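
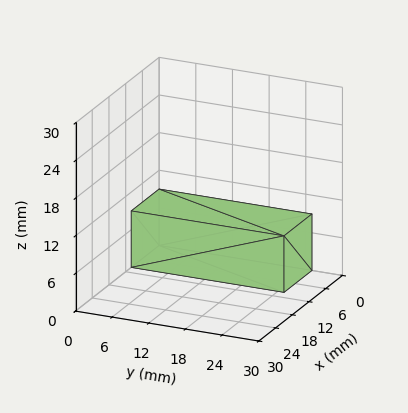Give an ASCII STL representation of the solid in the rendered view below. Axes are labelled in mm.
Reading the render: the shape is a rectangular box, roughly 10 × 25 mm footprint and 9 mm tall (dimensions read to the nearest mm from the axis ticks). For the STL, each face is triangulated and given an outward normal.

solid part
  facet normal 0.0000 0.0000 -1.0000
    outer loop
      vertex 10.00 25.00 0.00
      vertex 10.00 0.00 0.00
      vertex 0.00 0.00 0.00
    endloop
  endfacet
  facet normal 0.0000 0.0000 -1.0000
    outer loop
      vertex 0.00 25.00 0.00
      vertex 10.00 25.00 0.00
      vertex 0.00 0.00 0.00
    endloop
  endfacet
  facet normal 0.0000 0.0000 1.0000
    outer loop
      vertex 0.00 0.00 9.00
      vertex 10.00 0.00 9.00
      vertex 10.00 25.00 9.00
    endloop
  endfacet
  facet normal 0.0000 0.0000 1.0000
    outer loop
      vertex 0.00 0.00 9.00
      vertex 10.00 25.00 9.00
      vertex 0.00 25.00 9.00
    endloop
  endfacet
  facet normal 0.0000 -1.0000 0.0000
    outer loop
      vertex 0.00 0.00 0.00
      vertex 10.00 0.00 0.00
      vertex 10.00 0.00 9.00
    endloop
  endfacet
  facet normal 0.0000 -1.0000 0.0000
    outer loop
      vertex 0.00 0.00 0.00
      vertex 10.00 0.00 9.00
      vertex 0.00 0.00 9.00
    endloop
  endfacet
  facet normal 0.0000 1.0000 0.0000
    outer loop
      vertex 10.00 25.00 9.00
      vertex 10.00 25.00 0.00
      vertex 0.00 25.00 0.00
    endloop
  endfacet
  facet normal 0.0000 1.0000 0.0000
    outer loop
      vertex 0.00 25.00 9.00
      vertex 10.00 25.00 9.00
      vertex 0.00 25.00 0.00
    endloop
  endfacet
  facet normal -1.0000 0.0000 0.0000
    outer loop
      vertex 0.00 25.00 9.00
      vertex 0.00 25.00 0.00
      vertex 0.00 0.00 0.00
    endloop
  endfacet
  facet normal -1.0000 0.0000 0.0000
    outer loop
      vertex 0.00 0.00 9.00
      vertex 0.00 25.00 9.00
      vertex 0.00 0.00 0.00
    endloop
  endfacet
  facet normal 1.0000 0.0000 0.0000
    outer loop
      vertex 10.00 0.00 0.00
      vertex 10.00 25.00 0.00
      vertex 10.00 25.00 9.00
    endloop
  endfacet
  facet normal 1.0000 0.0000 0.0000
    outer loop
      vertex 10.00 0.00 0.00
      vertex 10.00 25.00 9.00
      vertex 10.00 0.00 9.00
    endloop
  endfacet
endsolid part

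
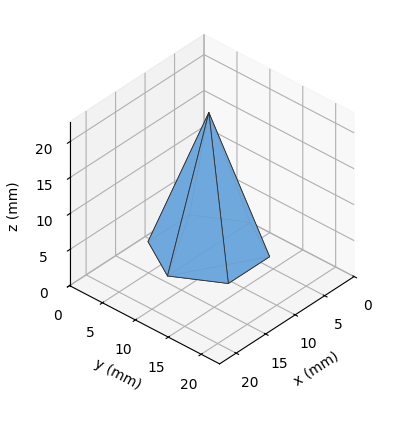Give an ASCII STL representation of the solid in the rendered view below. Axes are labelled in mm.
Reading the render: the shape is a regular 6-sided pyramid, base circumscribed radius ≈ 7 mm, apex at z ≈ 19 mm (dimensions read to the nearest mm from the axis ticks). For the STL, each face is triangulated and given an outward normal.

solid part
  facet normal 0.0000 0.0000 -1.0000
    outer loop
      vertex 3.5 13.1 0.0
      vertex 10.5 13.1 0.0
      vertex 14.0 7.0 0.0
    endloop
  endfacet
  facet normal 0.0000 0.0000 -1.0000
    outer loop
      vertex 0.0 7.0 0.0
      vertex 3.5 13.1 0.0
      vertex 14.0 7.0 0.0
    endloop
  endfacet
  facet normal 0.0000 0.0000 -1.0000
    outer loop
      vertex 3.5 0.9 0.0
      vertex 0.0 7.0 0.0
      vertex 14.0 7.0 0.0
    endloop
  endfacet
  facet normal 0.0000 0.0000 -1.0000
    outer loop
      vertex 10.5 0.9 0.0
      vertex 3.5 0.9 0.0
      vertex 14.0 7.0 0.0
    endloop
  endfacet
  facet normal 0.8262 0.4741 0.3044
    outer loop
      vertex 14.0 7.0 0.0
      vertex 10.5 13.1 0.0
      vertex 7.0 7.0 19.0
    endloop
  endfacet
  facet normal 0.0000 0.9521 0.3057
    outer loop
      vertex 10.5 13.1 0.0
      vertex 3.5 13.1 0.0
      vertex 7.0 7.0 19.0
    endloop
  endfacet
  facet normal -0.8262 0.4741 0.3044
    outer loop
      vertex 3.5 13.1 0.0
      vertex 0.0 7.0 0.0
      vertex 7.0 7.0 19.0
    endloop
  endfacet
  facet normal -0.8262 -0.4741 0.3044
    outer loop
      vertex 0.0 7.0 0.0
      vertex 3.5 0.9 0.0
      vertex 7.0 7.0 19.0
    endloop
  endfacet
  facet normal 0.0000 -0.9521 0.3057
    outer loop
      vertex 3.5 0.9 0.0
      vertex 10.5 0.9 0.0
      vertex 7.0 7.0 19.0
    endloop
  endfacet
  facet normal 0.8262 -0.4741 0.3044
    outer loop
      vertex 10.5 0.9 0.0
      vertex 14.0 7.0 0.0
      vertex 7.0 7.0 19.0
    endloop
  endfacet
endsolid part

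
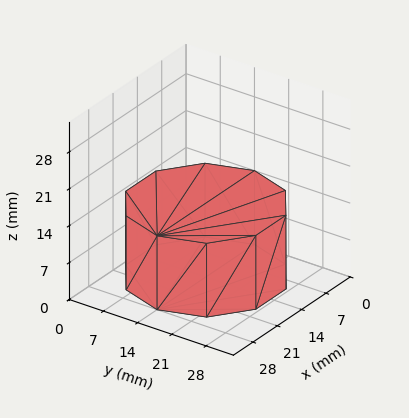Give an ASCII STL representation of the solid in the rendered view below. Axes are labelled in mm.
Reading the render: the shape is a regular 10-sided prism (a cylinder approximated with 10 flat sides), circumscribed radius ≈ 14 mm, height ≈ 14 mm (dimensions read to the nearest mm from the axis ticks). For the STL, each face is triangulated and given an outward normal.

solid part
  facet normal 0.0000 0.0000 -1.0000
    outer loop
      vertex 18.33 27.31 0.00
      vertex 25.33 22.23 0.00
      vertex 28.00 14.00 0.00
    endloop
  endfacet
  facet normal 0.0000 0.0000 -1.0000
    outer loop
      vertex 9.67 27.31 0.00
      vertex 18.33 27.31 0.00
      vertex 28.00 14.00 0.00
    endloop
  endfacet
  facet normal 0.0000 0.0000 -1.0000
    outer loop
      vertex 2.67 22.23 0.00
      vertex 9.67 27.31 0.00
      vertex 28.00 14.00 0.00
    endloop
  endfacet
  facet normal 0.0000 0.0000 -1.0000
    outer loop
      vertex 0.00 14.00 0.00
      vertex 2.67 22.23 0.00
      vertex 28.00 14.00 0.00
    endloop
  endfacet
  facet normal 0.0000 0.0000 -1.0000
    outer loop
      vertex 2.67 5.77 0.00
      vertex 0.00 14.00 0.00
      vertex 28.00 14.00 0.00
    endloop
  endfacet
  facet normal 0.0000 0.0000 -1.0000
    outer loop
      vertex 9.67 0.69 0.00
      vertex 2.67 5.77 0.00
      vertex 28.00 14.00 0.00
    endloop
  endfacet
  facet normal 0.0000 0.0000 -1.0000
    outer loop
      vertex 18.33 0.69 0.00
      vertex 9.67 0.69 0.00
      vertex 28.00 14.00 0.00
    endloop
  endfacet
  facet normal 0.0000 0.0000 -1.0000
    outer loop
      vertex 25.33 5.77 0.00
      vertex 18.33 0.69 0.00
      vertex 28.00 14.00 0.00
    endloop
  endfacet
  facet normal 0.0000 0.0000 1.0000
    outer loop
      vertex 28.00 14.00 14.00
      vertex 25.33 22.23 14.00
      vertex 18.33 27.31 14.00
    endloop
  endfacet
  facet normal 0.0000 0.0000 1.0000
    outer loop
      vertex 28.00 14.00 14.00
      vertex 18.33 27.31 14.00
      vertex 9.67 27.31 14.00
    endloop
  endfacet
  facet normal 0.0000 0.0000 1.0000
    outer loop
      vertex 28.00 14.00 14.00
      vertex 9.67 27.31 14.00
      vertex 2.67 22.23 14.00
    endloop
  endfacet
  facet normal 0.0000 0.0000 1.0000
    outer loop
      vertex 28.00 14.00 14.00
      vertex 2.67 22.23 14.00
      vertex 0.00 14.00 14.00
    endloop
  endfacet
  facet normal 0.0000 0.0000 1.0000
    outer loop
      vertex 28.00 14.00 14.00
      vertex 0.00 14.00 14.00
      vertex 2.67 5.77 14.00
    endloop
  endfacet
  facet normal 0.0000 0.0000 1.0000
    outer loop
      vertex 28.00 14.00 14.00
      vertex 2.67 5.77 14.00
      vertex 9.67 0.69 14.00
    endloop
  endfacet
  facet normal 0.0000 0.0000 1.0000
    outer loop
      vertex 28.00 14.00 14.00
      vertex 9.67 0.69 14.00
      vertex 18.33 0.69 14.00
    endloop
  endfacet
  facet normal 0.0000 0.0000 1.0000
    outer loop
      vertex 28.00 14.00 14.00
      vertex 18.33 0.69 14.00
      vertex 25.33 5.77 14.00
    endloop
  endfacet
  facet normal 0.9512 0.3086 0.0000
    outer loop
      vertex 28.00 14.00 0.00
      vertex 25.33 22.23 0.00
      vertex 25.33 22.23 14.00
    endloop
  endfacet
  facet normal 0.9512 0.3086 0.0000
    outer loop
      vertex 28.00 14.00 0.00
      vertex 25.33 22.23 14.00
      vertex 28.00 14.00 14.00
    endloop
  endfacet
  facet normal 0.5873 0.8093 0.0000
    outer loop
      vertex 25.33 22.23 0.00
      vertex 18.33 27.31 0.00
      vertex 18.33 27.31 14.00
    endloop
  endfacet
  facet normal 0.5873 0.8093 0.0000
    outer loop
      vertex 25.33 22.23 0.00
      vertex 18.33 27.31 14.00
      vertex 25.33 22.23 14.00
    endloop
  endfacet
  facet normal 0.0000 1.0000 0.0000
    outer loop
      vertex 18.33 27.31 0.00
      vertex 9.67 27.31 0.00
      vertex 9.67 27.31 14.00
    endloop
  endfacet
  facet normal 0.0000 1.0000 0.0000
    outer loop
      vertex 18.33 27.31 0.00
      vertex 9.67 27.31 14.00
      vertex 18.33 27.31 14.00
    endloop
  endfacet
  facet normal -0.5873 0.8093 0.0000
    outer loop
      vertex 9.67 27.31 0.00
      vertex 2.67 22.23 0.00
      vertex 2.67 22.23 14.00
    endloop
  endfacet
  facet normal -0.5873 0.8093 0.0000
    outer loop
      vertex 9.67 27.31 0.00
      vertex 2.67 22.23 14.00
      vertex 9.67 27.31 14.00
    endloop
  endfacet
  facet normal -0.9512 0.3086 0.0000
    outer loop
      vertex 2.67 22.23 0.00
      vertex 0.00 14.00 0.00
      vertex 0.00 14.00 14.00
    endloop
  endfacet
  facet normal -0.9512 0.3086 0.0000
    outer loop
      vertex 2.67 22.23 0.00
      vertex 0.00 14.00 14.00
      vertex 2.67 22.23 14.00
    endloop
  endfacet
  facet normal -0.9512 -0.3086 0.0000
    outer loop
      vertex 0.00 14.00 0.00
      vertex 2.67 5.77 0.00
      vertex 2.67 5.77 14.00
    endloop
  endfacet
  facet normal -0.9512 -0.3086 0.0000
    outer loop
      vertex 0.00 14.00 0.00
      vertex 2.67 5.77 14.00
      vertex 0.00 14.00 14.00
    endloop
  endfacet
  facet normal -0.5873 -0.8093 0.0000
    outer loop
      vertex 2.67 5.77 0.00
      vertex 9.67 0.69 0.00
      vertex 9.67 0.69 14.00
    endloop
  endfacet
  facet normal -0.5873 -0.8093 0.0000
    outer loop
      vertex 2.67 5.77 0.00
      vertex 9.67 0.69 14.00
      vertex 2.67 5.77 14.00
    endloop
  endfacet
  facet normal 0.0000 -1.0000 0.0000
    outer loop
      vertex 9.67 0.69 0.00
      vertex 18.33 0.69 0.00
      vertex 18.33 0.69 14.00
    endloop
  endfacet
  facet normal 0.0000 -1.0000 0.0000
    outer loop
      vertex 9.67 0.69 0.00
      vertex 18.33 0.69 14.00
      vertex 9.67 0.69 14.00
    endloop
  endfacet
  facet normal 0.5873 -0.8093 0.0000
    outer loop
      vertex 18.33 0.69 0.00
      vertex 25.33 5.77 0.00
      vertex 25.33 5.77 14.00
    endloop
  endfacet
  facet normal 0.5873 -0.8093 0.0000
    outer loop
      vertex 18.33 0.69 0.00
      vertex 25.33 5.77 14.00
      vertex 18.33 0.69 14.00
    endloop
  endfacet
  facet normal 0.9512 -0.3086 0.0000
    outer loop
      vertex 25.33 5.77 0.00
      vertex 28.00 14.00 0.00
      vertex 28.00 14.00 14.00
    endloop
  endfacet
  facet normal 0.9512 -0.3086 0.0000
    outer loop
      vertex 25.33 5.77 0.00
      vertex 28.00 14.00 14.00
      vertex 25.33 5.77 14.00
    endloop
  endfacet
endsolid part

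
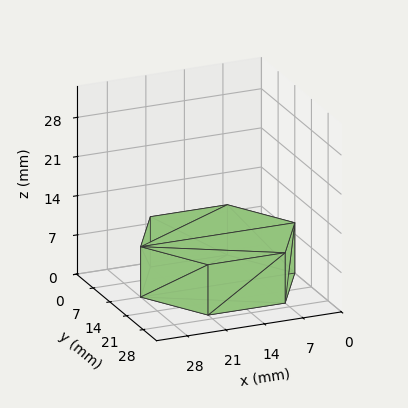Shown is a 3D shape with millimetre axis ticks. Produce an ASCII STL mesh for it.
Reading the render: the shape is a regular 6-sided prism (a cylinder approximated with 6 flat sides), circumscribed radius ≈ 14 mm, height ≈ 9 mm (dimensions read to the nearest mm from the axis ticks). For the STL, each face is triangulated and given an outward normal.

solid part
  facet normal 0.0000 0.0000 -1.0000
    outer loop
      vertex 7.000 26.124 0.000
      vertex 21.000 26.124 0.000
      vertex 28.000 14.000 0.000
    endloop
  endfacet
  facet normal 0.0000 0.0000 -1.0000
    outer loop
      vertex 0.000 14.000 0.000
      vertex 7.000 26.124 0.000
      vertex 28.000 14.000 0.000
    endloop
  endfacet
  facet normal 0.0000 0.0000 -1.0000
    outer loop
      vertex 7.000 1.876 0.000
      vertex 0.000 14.000 0.000
      vertex 28.000 14.000 0.000
    endloop
  endfacet
  facet normal 0.0000 0.0000 -1.0000
    outer loop
      vertex 21.000 1.876 0.000
      vertex 7.000 1.876 0.000
      vertex 28.000 14.000 0.000
    endloop
  endfacet
  facet normal 0.0000 0.0000 1.0000
    outer loop
      vertex 28.000 14.000 9.000
      vertex 21.000 26.124 9.000
      vertex 7.000 26.124 9.000
    endloop
  endfacet
  facet normal 0.0000 0.0000 1.0000
    outer loop
      vertex 28.000 14.000 9.000
      vertex 7.000 26.124 9.000
      vertex 0.000 14.000 9.000
    endloop
  endfacet
  facet normal 0.0000 0.0000 1.0000
    outer loop
      vertex 28.000 14.000 9.000
      vertex 0.000 14.000 9.000
      vertex 7.000 1.876 9.000
    endloop
  endfacet
  facet normal 0.0000 0.0000 1.0000
    outer loop
      vertex 28.000 14.000 9.000
      vertex 7.000 1.876 9.000
      vertex 21.000 1.876 9.000
    endloop
  endfacet
  facet normal 0.8660 0.5000 0.0000
    outer loop
      vertex 28.000 14.000 0.000
      vertex 21.000 26.124 0.000
      vertex 21.000 26.124 9.000
    endloop
  endfacet
  facet normal 0.8660 0.5000 0.0000
    outer loop
      vertex 28.000 14.000 0.000
      vertex 21.000 26.124 9.000
      vertex 28.000 14.000 9.000
    endloop
  endfacet
  facet normal 0.0000 1.0000 0.0000
    outer loop
      vertex 21.000 26.124 0.000
      vertex 7.000 26.124 0.000
      vertex 7.000 26.124 9.000
    endloop
  endfacet
  facet normal 0.0000 1.0000 0.0000
    outer loop
      vertex 21.000 26.124 0.000
      vertex 7.000 26.124 9.000
      vertex 21.000 26.124 9.000
    endloop
  endfacet
  facet normal -0.8660 0.5000 0.0000
    outer loop
      vertex 7.000 26.124 0.000
      vertex 0.000 14.000 0.000
      vertex 0.000 14.000 9.000
    endloop
  endfacet
  facet normal -0.8660 0.5000 0.0000
    outer loop
      vertex 7.000 26.124 0.000
      vertex 0.000 14.000 9.000
      vertex 7.000 26.124 9.000
    endloop
  endfacet
  facet normal -0.8660 -0.5000 0.0000
    outer loop
      vertex 0.000 14.000 0.000
      vertex 7.000 1.876 0.000
      vertex 7.000 1.876 9.000
    endloop
  endfacet
  facet normal -0.8660 -0.5000 0.0000
    outer loop
      vertex 0.000 14.000 0.000
      vertex 7.000 1.876 9.000
      vertex 0.000 14.000 9.000
    endloop
  endfacet
  facet normal 0.0000 -1.0000 0.0000
    outer loop
      vertex 7.000 1.876 0.000
      vertex 21.000 1.876 0.000
      vertex 21.000 1.876 9.000
    endloop
  endfacet
  facet normal 0.0000 -1.0000 0.0000
    outer loop
      vertex 7.000 1.876 0.000
      vertex 21.000 1.876 9.000
      vertex 7.000 1.876 9.000
    endloop
  endfacet
  facet normal 0.8660 -0.5000 0.0000
    outer loop
      vertex 21.000 1.876 0.000
      vertex 28.000 14.000 0.000
      vertex 28.000 14.000 9.000
    endloop
  endfacet
  facet normal 0.8660 -0.5000 0.0000
    outer loop
      vertex 21.000 1.876 0.000
      vertex 28.000 14.000 9.000
      vertex 21.000 1.876 9.000
    endloop
  endfacet
endsolid part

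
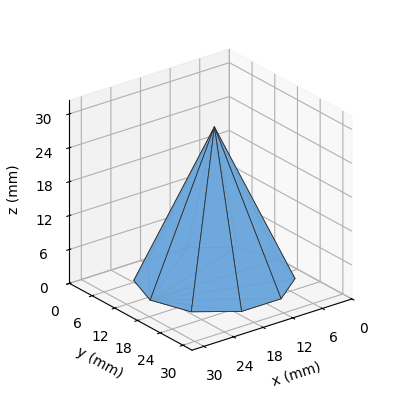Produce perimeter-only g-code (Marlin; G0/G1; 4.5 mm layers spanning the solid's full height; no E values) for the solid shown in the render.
Reading the render: the shape is a regular 10-sided pyramid, base circumscribed radius ≈ 13 mm, apex at z ≈ 27 mm (dimensions read to the nearest mm from the axis ticks). For the g-code, the solid's height is divided into equal slices at the stated Δz and each level perimeter traced with G1 moves after a G0 lift.

; perimeter-only toolpath
G21 ; units = mm
G90 ; absolute positioning
G28 ; home
; layer 1
G0 Z4.5
G0 X23.8 Y13.0
G1 X21.8 Y19.3
G1 X16.3 Y23.3
G1 X9.7 Y23.3
G1 X4.2 Y19.3
G1 X2.2 Y13.0
G1 X4.2 Y6.7
G1 X9.7 Y2.7
G1 X16.3 Y2.7
G1 X21.8 Y6.7
G1 X23.8 Y13.0
; layer 2
G0 Z9.0
G0 X21.7 Y13.0
G1 X20.0 Y18.1
G1 X15.7 Y21.3
G1 X10.3 Y21.3
G1 X6.0 Y18.1
G1 X4.3 Y13.0
G1 X6.0 Y7.9
G1 X10.3 Y4.7
G1 X15.7 Y4.7
G1 X20.0 Y7.9
G1 X21.7 Y13.0
; layer 3
G0 Z13.5
G0 X19.5 Y13.0
G1 X18.2 Y16.8
G1 X15.0 Y19.2
G1 X11.0 Y19.2
G1 X7.8 Y16.8
G1 X6.5 Y13.0
G1 X7.8 Y9.2
G1 X11.0 Y6.8
G1 X15.0 Y6.8
G1 X18.2 Y9.2
G1 X19.5 Y13.0
; layer 4
G0 Z18.0
G0 X17.3 Y13.0
G1 X16.5 Y15.5
G1 X14.3 Y17.1
G1 X11.7 Y17.1
G1 X9.5 Y15.5
G1 X8.7 Y13.0
G1 X9.5 Y10.5
G1 X11.7 Y8.9
G1 X14.3 Y8.9
G1 X16.5 Y10.5
G1 X17.3 Y13.0
; layer 5
G0 Z22.5
G0 X15.2 Y13.0
G1 X14.8 Y14.3
G1 X13.7 Y15.1
G1 X12.3 Y15.1
G1 X11.2 Y14.3
G1 X10.8 Y13.0
G1 X11.2 Y11.7
G1 X12.3 Y10.9
G1 X13.7 Y10.9
G1 X14.8 Y11.7
G1 X15.2 Y13.0
M2 ; end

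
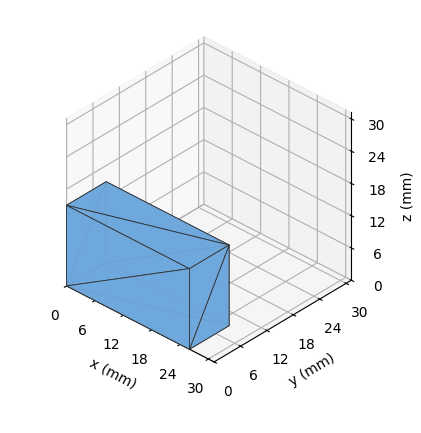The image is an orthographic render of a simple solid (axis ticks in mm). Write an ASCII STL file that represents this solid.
Reading the render: the shape is a rectangular box, roughly 26 × 9 mm footprint and 15 mm tall (dimensions read to the nearest mm from the axis ticks). For the STL, each face is triangulated and given an outward normal.

solid part
  facet normal 0.0000 0.0000 -1.0000
    outer loop
      vertex 26.000 9.000 0.000
      vertex 26.000 0.000 0.000
      vertex 0.000 0.000 0.000
    endloop
  endfacet
  facet normal 0.0000 0.0000 -1.0000
    outer loop
      vertex 0.000 9.000 0.000
      vertex 26.000 9.000 0.000
      vertex 0.000 0.000 0.000
    endloop
  endfacet
  facet normal 0.0000 0.0000 1.0000
    outer loop
      vertex 0.000 0.000 15.000
      vertex 26.000 0.000 15.000
      vertex 26.000 9.000 15.000
    endloop
  endfacet
  facet normal 0.0000 0.0000 1.0000
    outer loop
      vertex 0.000 0.000 15.000
      vertex 26.000 9.000 15.000
      vertex 0.000 9.000 15.000
    endloop
  endfacet
  facet normal 0.0000 -1.0000 0.0000
    outer loop
      vertex 0.000 0.000 0.000
      vertex 26.000 0.000 0.000
      vertex 26.000 0.000 15.000
    endloop
  endfacet
  facet normal 0.0000 -1.0000 0.0000
    outer loop
      vertex 0.000 0.000 0.000
      vertex 26.000 0.000 15.000
      vertex 0.000 0.000 15.000
    endloop
  endfacet
  facet normal 0.0000 1.0000 0.0000
    outer loop
      vertex 26.000 9.000 15.000
      vertex 26.000 9.000 0.000
      vertex 0.000 9.000 0.000
    endloop
  endfacet
  facet normal 0.0000 1.0000 0.0000
    outer loop
      vertex 0.000 9.000 15.000
      vertex 26.000 9.000 15.000
      vertex 0.000 9.000 0.000
    endloop
  endfacet
  facet normal -1.0000 0.0000 0.0000
    outer loop
      vertex 0.000 9.000 15.000
      vertex 0.000 9.000 0.000
      vertex 0.000 0.000 0.000
    endloop
  endfacet
  facet normal -1.0000 0.0000 0.0000
    outer loop
      vertex 0.000 0.000 15.000
      vertex 0.000 9.000 15.000
      vertex 0.000 0.000 0.000
    endloop
  endfacet
  facet normal 1.0000 0.0000 0.0000
    outer loop
      vertex 26.000 0.000 0.000
      vertex 26.000 9.000 0.000
      vertex 26.000 9.000 15.000
    endloop
  endfacet
  facet normal 1.0000 0.0000 0.0000
    outer loop
      vertex 26.000 0.000 0.000
      vertex 26.000 9.000 15.000
      vertex 26.000 0.000 15.000
    endloop
  endfacet
endsolid part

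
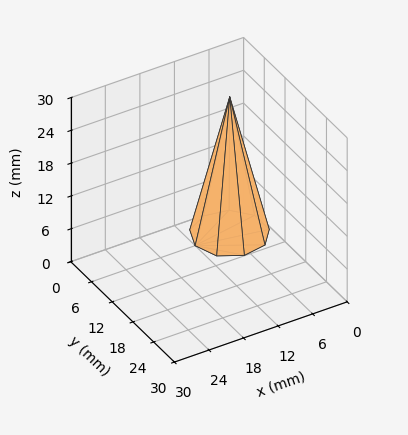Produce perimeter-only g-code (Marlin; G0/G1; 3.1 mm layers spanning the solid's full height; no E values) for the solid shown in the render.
Reading the render: the shape is a regular 9-sided pyramid, base circumscribed radius ≈ 6 mm, apex at z ≈ 25 mm (dimensions read to the nearest mm from the axis ticks). For the g-code, the solid's height is divided into equal slices at the stated Δz and each level perimeter traced with G1 moves after a G0 lift.

; perimeter-only toolpath
G21 ; units = mm
G90 ; absolute positioning
G28 ; home
; layer 1
G0 Z3.1
G0 X11.2 Y6.0
G1 X10.0 Y9.4
G1 X6.9 Y11.2
G1 X3.4 Y10.5
G1 X1.1 Y7.8
G1 X1.1 Y4.2
G1 X3.4 Y1.5
G1 X6.9 Y0.8
G1 X10.0 Y2.6
G1 X11.2 Y6.0
; layer 2
G0 Z6.2
G0 X10.5 Y6.0
G1 X9.4 Y8.9
G1 X6.8 Y10.4
G1 X3.8 Y9.9
G1 X1.8 Y7.6
G1 X1.8 Y4.4
G1 X3.8 Y2.1
G1 X6.8 Y1.6
G1 X9.4 Y3.1
G1 X10.5 Y6.0
; layer 3
G0 Z9.4
G0 X9.8 Y6.0
G1 X8.9 Y8.4
G1 X6.6 Y9.7
G1 X4.1 Y9.2
G1 X2.5 Y7.3
G1 X2.5 Y4.7
G1 X4.1 Y2.8
G1 X6.6 Y2.3
G1 X8.9 Y3.6
G1 X9.8 Y6.0
; layer 4
G0 Z12.5
G0 X9.0 Y6.0
G1 X8.3 Y8.0
G1 X6.5 Y8.9
G1 X4.5 Y8.6
G1 X3.2 Y7.0
G1 X3.2 Y5.0
G1 X4.5 Y3.4
G1 X6.5 Y3.0
G1 X8.3 Y4.0
G1 X9.0 Y6.0
; layer 5
G0 Z15.6
G0 X8.2 Y6.0
G1 X7.7 Y7.5
G1 X6.4 Y8.2
G1 X4.9 Y7.9
G1 X3.9 Y6.8
G1 X3.9 Y5.2
G1 X4.9 Y4.0
G1 X6.4 Y3.8
G1 X7.7 Y4.5
G1 X8.2 Y6.0
; layer 6
G0 Z18.8
G0 X7.5 Y6.0
G1 X7.2 Y7.0
G1 X6.2 Y7.5
G1 X5.2 Y7.3
G1 X4.6 Y6.5
G1 X4.6 Y5.5
G1 X5.2 Y4.7
G1 X6.2 Y4.5
G1 X7.2 Y5.0
G1 X7.5 Y6.0
; layer 7
G0 Z21.9
G0 X6.8 Y6.0
G1 X6.6 Y6.5
G1 X6.1 Y6.7
G1 X5.6 Y6.7
G1 X5.3 Y6.3
G1 X5.3 Y5.7
G1 X5.6 Y5.3
G1 X6.1 Y5.3
G1 X6.6 Y5.5
G1 X6.8 Y6.0
M2 ; end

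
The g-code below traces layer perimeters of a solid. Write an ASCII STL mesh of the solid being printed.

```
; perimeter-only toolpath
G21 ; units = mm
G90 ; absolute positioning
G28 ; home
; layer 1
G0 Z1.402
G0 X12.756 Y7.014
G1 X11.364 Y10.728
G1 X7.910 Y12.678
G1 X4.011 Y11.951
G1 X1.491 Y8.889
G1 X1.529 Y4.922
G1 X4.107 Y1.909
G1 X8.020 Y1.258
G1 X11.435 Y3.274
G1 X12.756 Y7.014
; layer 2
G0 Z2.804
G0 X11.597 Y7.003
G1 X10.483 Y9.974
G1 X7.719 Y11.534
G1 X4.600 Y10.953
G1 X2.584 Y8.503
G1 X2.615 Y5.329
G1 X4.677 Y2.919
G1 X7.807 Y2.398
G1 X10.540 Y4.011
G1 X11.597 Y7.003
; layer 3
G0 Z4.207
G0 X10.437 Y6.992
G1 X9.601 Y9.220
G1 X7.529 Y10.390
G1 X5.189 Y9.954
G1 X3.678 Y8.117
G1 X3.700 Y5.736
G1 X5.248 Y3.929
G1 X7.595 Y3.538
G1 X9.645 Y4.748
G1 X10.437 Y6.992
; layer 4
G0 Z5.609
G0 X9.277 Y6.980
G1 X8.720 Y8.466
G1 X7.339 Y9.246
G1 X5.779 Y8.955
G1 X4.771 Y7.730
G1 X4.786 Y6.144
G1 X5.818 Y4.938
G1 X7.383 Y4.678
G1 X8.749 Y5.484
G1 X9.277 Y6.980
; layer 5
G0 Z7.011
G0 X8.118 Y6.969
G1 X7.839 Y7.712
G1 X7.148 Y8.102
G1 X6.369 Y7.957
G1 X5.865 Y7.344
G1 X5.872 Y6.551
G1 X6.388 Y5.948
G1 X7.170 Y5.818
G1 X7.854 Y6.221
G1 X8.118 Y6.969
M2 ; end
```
solid part
  facet normal 0.0000 0.0000 -1.0000
    outer loop
      vertex 8.100 13.822 0.000
      vertex 12.245 11.482 0.000
      vertex 13.916 7.025 0.000
    endloop
  endfacet
  facet normal 0.0000 0.0000 -1.0000
    outer loop
      vertex 3.421 12.950 0.000
      vertex 8.100 13.822 0.000
      vertex 13.916 7.025 0.000
    endloop
  endfacet
  facet normal 0.0000 0.0000 -1.0000
    outer loop
      vertex 0.397 9.275 0.000
      vertex 3.421 12.950 0.000
      vertex 13.916 7.025 0.000
    endloop
  endfacet
  facet normal 0.0000 0.0000 -1.0000
    outer loop
      vertex 0.443 4.515 0.000
      vertex 0.397 9.275 0.000
      vertex 13.916 7.025 0.000
    endloop
  endfacet
  facet normal 0.0000 0.0000 -1.0000
    outer loop
      vertex 3.537 0.899 0.000
      vertex 0.443 4.515 0.000
      vertex 13.916 7.025 0.000
    endloop
  endfacet
  facet normal 0.0000 0.0000 -1.0000
    outer loop
      vertex 8.232 0.118 0.000
      vertex 3.537 0.899 0.000
      vertex 13.916 7.025 0.000
    endloop
  endfacet
  facet normal 0.0000 0.0000 -1.0000
    outer loop
      vertex 12.331 2.537 0.000
      vertex 8.232 0.118 0.000
      vertex 13.916 7.025 0.000
    endloop
  endfacet
  facet normal 0.7393 0.2772 0.6137
    outer loop
      vertex 13.916 7.025 0.000
      vertex 12.245 11.482 0.000
      vertex 6.958 6.958 8.413
    endloop
  endfacet
  facet normal 0.3882 0.6876 0.6137
    outer loop
      vertex 12.245 11.482 0.000
      vertex 8.100 13.822 0.000
      vertex 6.958 6.958 8.413
    endloop
  endfacet
  facet normal -0.1447 0.7762 0.6137
    outer loop
      vertex 8.100 13.822 0.000
      vertex 3.421 12.950 0.000
      vertex 6.958 6.958 8.413
    endloop
  endfacet
  facet normal -0.6097 0.5017 0.6137
    outer loop
      vertex 3.421 12.950 0.000
      vertex 0.397 9.275 0.000
      vertex 6.958 6.958 8.413
    endloop
  endfacet
  facet normal -0.7895 -0.0076 0.6136
    outer loop
      vertex 0.397 9.275 0.000
      vertex 0.443 4.515 0.000
      vertex 6.958 6.958 8.413
    endloop
  endfacet
  facet normal -0.5999 -0.5133 0.6137
    outer loop
      vertex 0.443 4.515 0.000
      vertex 3.537 0.899 0.000
      vertex 6.958 6.958 8.413
    endloop
  endfacet
  facet normal -0.1296 -0.7789 0.6136
    outer loop
      vertex 3.537 0.899 0.000
      vertex 8.232 0.118 0.000
      vertex 6.958 6.958 8.413
    endloop
  endfacet
  facet normal 0.4013 -0.6800 0.6136
    outer loop
      vertex 8.232 0.118 0.000
      vertex 12.331 2.537 0.000
      vertex 6.958 6.958 8.413
    endloop
  endfacet
  facet normal 0.7445 -0.2629 0.6137
    outer loop
      vertex 12.331 2.537 0.000
      vertex 13.916 7.025 0.000
      vertex 6.958 6.958 8.413
    endloop
  endfacet
endsolid part

The G0 Z moves step by Δz≈1.402 mm. The G1 loops shrink linearly with z, so the solid tapers from its base footprint up to z≈8.41. Closing with a flat bottom cap and the tapered top and triangulating gives 16 facets — a regular 9-sided pyramid, base circumscribed radius ≈ 6.96 mm, apex at z ≈ 8.41 mm.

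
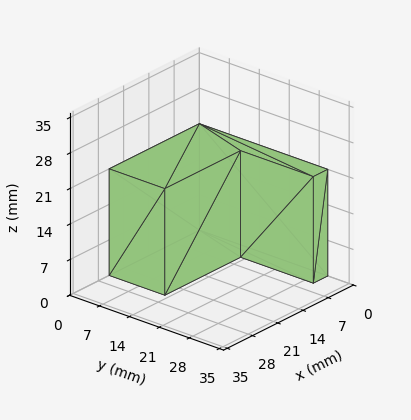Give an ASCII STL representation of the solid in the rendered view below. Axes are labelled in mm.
Reading the render: the shape is an L-shaped prism: outer 25 × 30 mm, arm thicknesses ≈ 13 mm (horizontal) and 4 mm (vertical), extruded 21 mm in z (dimensions read to the nearest mm from the axis ticks). For the STL, each face is triangulated and given an outward normal.

solid part
  facet normal 0.0000 0.0000 -1.0000
    outer loop
      vertex 25.000 13.000 0.000
      vertex 25.000 0.000 0.000
      vertex 0.000 0.000 0.000
    endloop
  endfacet
  facet normal 0.0000 0.0000 -1.0000
    outer loop
      vertex 4.000 13.000 0.000
      vertex 25.000 13.000 0.000
      vertex 0.000 0.000 0.000
    endloop
  endfacet
  facet normal 0.0000 0.0000 -1.0000
    outer loop
      vertex 4.000 30.000 0.000
      vertex 4.000 13.000 0.000
      vertex 0.000 0.000 0.000
    endloop
  endfacet
  facet normal 0.0000 0.0000 -1.0000
    outer loop
      vertex 0.000 30.000 0.000
      vertex 4.000 30.000 0.000
      vertex 0.000 0.000 0.000
    endloop
  endfacet
  facet normal 0.0000 0.0000 1.0000
    outer loop
      vertex 0.000 0.000 21.000
      vertex 25.000 0.000 21.000
      vertex 25.000 13.000 21.000
    endloop
  endfacet
  facet normal 0.0000 0.0000 1.0000
    outer loop
      vertex 0.000 0.000 21.000
      vertex 25.000 13.000 21.000
      vertex 4.000 13.000 21.000
    endloop
  endfacet
  facet normal 0.0000 0.0000 1.0000
    outer loop
      vertex 0.000 0.000 21.000
      vertex 4.000 13.000 21.000
      vertex 4.000 30.000 21.000
    endloop
  endfacet
  facet normal 0.0000 0.0000 1.0000
    outer loop
      vertex 0.000 0.000 21.000
      vertex 4.000 30.000 21.000
      vertex 0.000 30.000 21.000
    endloop
  endfacet
  facet normal 0.0000 -1.0000 0.0000
    outer loop
      vertex 0.000 0.000 0.000
      vertex 25.000 0.000 0.000
      vertex 25.000 0.000 21.000
    endloop
  endfacet
  facet normal 0.0000 -1.0000 0.0000
    outer loop
      vertex 0.000 0.000 0.000
      vertex 25.000 0.000 21.000
      vertex 0.000 0.000 21.000
    endloop
  endfacet
  facet normal 1.0000 0.0000 0.0000
    outer loop
      vertex 25.000 0.000 0.000
      vertex 25.000 13.000 0.000
      vertex 25.000 13.000 21.000
    endloop
  endfacet
  facet normal 1.0000 0.0000 0.0000
    outer loop
      vertex 25.000 0.000 0.000
      vertex 25.000 13.000 21.000
      vertex 25.000 0.000 21.000
    endloop
  endfacet
  facet normal 0.0000 1.0000 0.0000
    outer loop
      vertex 25.000 13.000 0.000
      vertex 4.000 13.000 0.000
      vertex 4.000 13.000 21.000
    endloop
  endfacet
  facet normal 0.0000 1.0000 0.0000
    outer loop
      vertex 25.000 13.000 0.000
      vertex 4.000 13.000 21.000
      vertex 25.000 13.000 21.000
    endloop
  endfacet
  facet normal 1.0000 0.0000 0.0000
    outer loop
      vertex 4.000 13.000 0.000
      vertex 4.000 30.000 0.000
      vertex 4.000 30.000 21.000
    endloop
  endfacet
  facet normal 1.0000 0.0000 0.0000
    outer loop
      vertex 4.000 13.000 0.000
      vertex 4.000 30.000 21.000
      vertex 4.000 13.000 21.000
    endloop
  endfacet
  facet normal 0.0000 1.0000 0.0000
    outer loop
      vertex 4.000 30.000 0.000
      vertex 0.000 30.000 0.000
      vertex 0.000 30.000 21.000
    endloop
  endfacet
  facet normal 0.0000 1.0000 0.0000
    outer loop
      vertex 4.000 30.000 0.000
      vertex 0.000 30.000 21.000
      vertex 4.000 30.000 21.000
    endloop
  endfacet
  facet normal -1.0000 0.0000 0.0000
    outer loop
      vertex 0.000 30.000 0.000
      vertex 0.000 0.000 0.000
      vertex 0.000 0.000 21.000
    endloop
  endfacet
  facet normal -1.0000 0.0000 0.0000
    outer loop
      vertex 0.000 30.000 0.000
      vertex 0.000 0.000 21.000
      vertex 0.000 30.000 21.000
    endloop
  endfacet
endsolid part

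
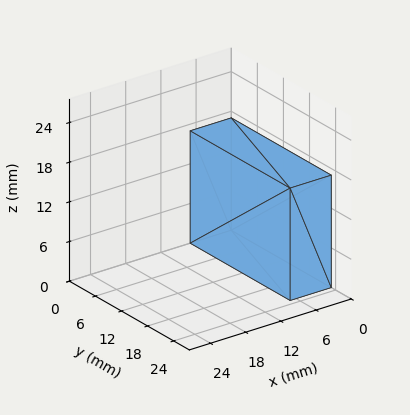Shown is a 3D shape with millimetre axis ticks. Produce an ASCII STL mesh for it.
Reading the render: the shape is a rectangular box, roughly 7 × 23 mm footprint and 17 mm tall (dimensions read to the nearest mm from the axis ticks). For the STL, each face is triangulated and given an outward normal.

solid part
  facet normal 0.0000 0.0000 -1.0000
    outer loop
      vertex 7.000 23.000 0.000
      vertex 7.000 0.000 0.000
      vertex 0.000 0.000 0.000
    endloop
  endfacet
  facet normal 0.0000 0.0000 -1.0000
    outer loop
      vertex 0.000 23.000 0.000
      vertex 7.000 23.000 0.000
      vertex 0.000 0.000 0.000
    endloop
  endfacet
  facet normal 0.0000 0.0000 1.0000
    outer loop
      vertex 0.000 0.000 17.000
      vertex 7.000 0.000 17.000
      vertex 7.000 23.000 17.000
    endloop
  endfacet
  facet normal 0.0000 0.0000 1.0000
    outer loop
      vertex 0.000 0.000 17.000
      vertex 7.000 23.000 17.000
      vertex 0.000 23.000 17.000
    endloop
  endfacet
  facet normal 0.0000 -1.0000 0.0000
    outer loop
      vertex 0.000 0.000 0.000
      vertex 7.000 0.000 0.000
      vertex 7.000 0.000 17.000
    endloop
  endfacet
  facet normal 0.0000 -1.0000 0.0000
    outer loop
      vertex 0.000 0.000 0.000
      vertex 7.000 0.000 17.000
      vertex 0.000 0.000 17.000
    endloop
  endfacet
  facet normal 0.0000 1.0000 0.0000
    outer loop
      vertex 7.000 23.000 17.000
      vertex 7.000 23.000 0.000
      vertex 0.000 23.000 0.000
    endloop
  endfacet
  facet normal 0.0000 1.0000 0.0000
    outer loop
      vertex 0.000 23.000 17.000
      vertex 7.000 23.000 17.000
      vertex 0.000 23.000 0.000
    endloop
  endfacet
  facet normal -1.0000 0.0000 0.0000
    outer loop
      vertex 0.000 23.000 17.000
      vertex 0.000 23.000 0.000
      vertex 0.000 0.000 0.000
    endloop
  endfacet
  facet normal -1.0000 0.0000 0.0000
    outer loop
      vertex 0.000 0.000 17.000
      vertex 0.000 23.000 17.000
      vertex 0.000 0.000 0.000
    endloop
  endfacet
  facet normal 1.0000 0.0000 0.0000
    outer loop
      vertex 7.000 0.000 0.000
      vertex 7.000 23.000 0.000
      vertex 7.000 23.000 17.000
    endloop
  endfacet
  facet normal 1.0000 0.0000 0.0000
    outer loop
      vertex 7.000 0.000 0.000
      vertex 7.000 23.000 17.000
      vertex 7.000 0.000 17.000
    endloop
  endfacet
endsolid part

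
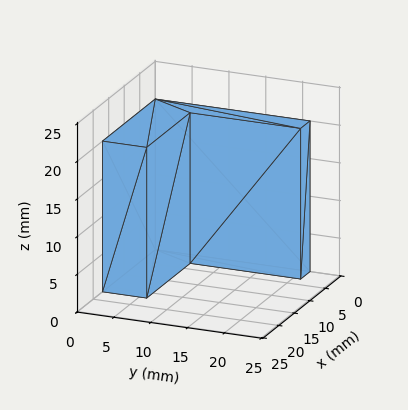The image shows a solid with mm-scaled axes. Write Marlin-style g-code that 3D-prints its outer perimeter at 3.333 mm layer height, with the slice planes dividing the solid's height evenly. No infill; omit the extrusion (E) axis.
Reading the render: the shape is an L-shaped prism: outer 17 × 21 mm, arm thicknesses ≈ 6 mm (horizontal) and 3 mm (vertical), extruded 20 mm in z (dimensions read to the nearest mm from the axis ticks). For the g-code, the solid's height is divided into equal slices at the stated Δz and each level perimeter traced with G1 moves after a G0 lift.

; perimeter-only toolpath
G21 ; units = mm
G90 ; absolute positioning
G28 ; home
; layer 1
G0 Z3.333
G0 X0.000 Y0.000
G1 X17.000 Y0.000
G1 X17.000 Y6.000
G1 X3.000 Y6.000
G1 X3.000 Y21.000
G1 X0.000 Y21.000
G1 X0.000 Y0.000
; layer 2
G0 Z6.667
G0 X0.000 Y0.000
G1 X17.000 Y0.000
G1 X17.000 Y6.000
G1 X3.000 Y6.000
G1 X3.000 Y21.000
G1 X0.000 Y21.000
G1 X0.000 Y0.000
; layer 3
G0 Z10.000
G0 X0.000 Y0.000
G1 X17.000 Y0.000
G1 X17.000 Y6.000
G1 X3.000 Y6.000
G1 X3.000 Y21.000
G1 X0.000 Y21.000
G1 X0.000 Y0.000
; layer 4
G0 Z13.333
G0 X0.000 Y0.000
G1 X17.000 Y0.000
G1 X17.000 Y6.000
G1 X3.000 Y6.000
G1 X3.000 Y21.000
G1 X0.000 Y21.000
G1 X0.000 Y0.000
; layer 5
G0 Z16.667
G0 X0.000 Y0.000
G1 X17.000 Y0.000
G1 X17.000 Y6.000
G1 X3.000 Y6.000
G1 X3.000 Y21.000
G1 X0.000 Y21.000
G1 X0.000 Y0.000
; layer 6
G0 Z20.000
G0 X0.000 Y0.000
G1 X17.000 Y0.000
G1 X17.000 Y6.000
G1 X3.000 Y6.000
G1 X3.000 Y21.000
G1 X0.000 Y21.000
G1 X0.000 Y0.000
M2 ; end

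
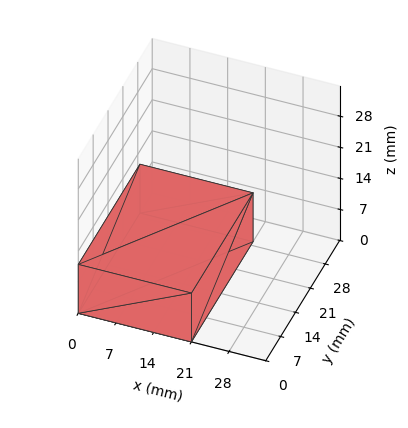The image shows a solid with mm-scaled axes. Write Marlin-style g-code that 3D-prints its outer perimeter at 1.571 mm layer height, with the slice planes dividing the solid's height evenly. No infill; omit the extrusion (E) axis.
Reading the render: the shape is a rectangular box, roughly 21 × 29 mm footprint and 11 mm tall (dimensions read to the nearest mm from the axis ticks). For the g-code, the solid's height is divided into equal slices at the stated Δz and each level perimeter traced with G1 moves after a G0 lift.

; perimeter-only toolpath
G21 ; units = mm
G90 ; absolute positioning
G28 ; home
; layer 1
G0 Z1.571
G0 X0.000 Y0.000
G1 X21.000 Y0.000
G1 X21.000 Y29.000
G1 X0.000 Y29.000
G1 X0.000 Y0.000
; layer 2
G0 Z3.143
G0 X0.000 Y0.000
G1 X21.000 Y0.000
G1 X21.000 Y29.000
G1 X0.000 Y29.000
G1 X0.000 Y0.000
; layer 3
G0 Z4.714
G0 X0.000 Y0.000
G1 X21.000 Y0.000
G1 X21.000 Y29.000
G1 X0.000 Y29.000
G1 X0.000 Y0.000
; layer 4
G0 Z6.286
G0 X0.000 Y0.000
G1 X21.000 Y0.000
G1 X21.000 Y29.000
G1 X0.000 Y29.000
G1 X0.000 Y0.000
; layer 5
G0 Z7.857
G0 X0.000 Y0.000
G1 X21.000 Y0.000
G1 X21.000 Y29.000
G1 X0.000 Y29.000
G1 X0.000 Y0.000
; layer 6
G0 Z9.429
G0 X0.000 Y0.000
G1 X21.000 Y0.000
G1 X21.000 Y29.000
G1 X0.000 Y29.000
G1 X0.000 Y0.000
; layer 7
G0 Z11.000
G0 X0.000 Y0.000
G1 X21.000 Y0.000
G1 X21.000 Y29.000
G1 X0.000 Y29.000
G1 X0.000 Y0.000
M2 ; end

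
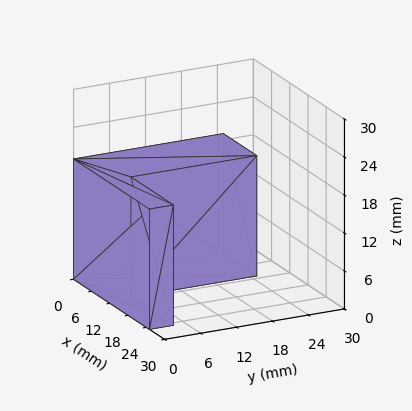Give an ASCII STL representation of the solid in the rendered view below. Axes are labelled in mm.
Reading the render: the shape is an L-shaped prism: outer 25 × 25 mm, arm thicknesses ≈ 4 mm (horizontal) and 11 mm (vertical), extruded 19 mm in z (dimensions read to the nearest mm from the axis ticks). For the STL, each face is triangulated and given an outward normal.

solid part
  facet normal 0.0000 0.0000 -1.0000
    outer loop
      vertex 25.0 4.0 0.0
      vertex 25.0 0.0 0.0
      vertex 0.0 0.0 0.0
    endloop
  endfacet
  facet normal 0.0000 0.0000 -1.0000
    outer loop
      vertex 11.0 4.0 0.0
      vertex 25.0 4.0 0.0
      vertex 0.0 0.0 0.0
    endloop
  endfacet
  facet normal 0.0000 0.0000 -1.0000
    outer loop
      vertex 11.0 25.0 0.0
      vertex 11.0 4.0 0.0
      vertex 0.0 0.0 0.0
    endloop
  endfacet
  facet normal 0.0000 0.0000 -1.0000
    outer loop
      vertex 0.0 25.0 0.0
      vertex 11.0 25.0 0.0
      vertex 0.0 0.0 0.0
    endloop
  endfacet
  facet normal 0.0000 0.0000 1.0000
    outer loop
      vertex 0.0 0.0 19.0
      vertex 25.0 0.0 19.0
      vertex 25.0 4.0 19.0
    endloop
  endfacet
  facet normal 0.0000 0.0000 1.0000
    outer loop
      vertex 0.0 0.0 19.0
      vertex 25.0 4.0 19.0
      vertex 11.0 4.0 19.0
    endloop
  endfacet
  facet normal 0.0000 0.0000 1.0000
    outer loop
      vertex 0.0 0.0 19.0
      vertex 11.0 4.0 19.0
      vertex 11.0 25.0 19.0
    endloop
  endfacet
  facet normal 0.0000 0.0000 1.0000
    outer loop
      vertex 0.0 0.0 19.0
      vertex 11.0 25.0 19.0
      vertex 0.0 25.0 19.0
    endloop
  endfacet
  facet normal 0.0000 -1.0000 0.0000
    outer loop
      vertex 0.0 0.0 0.0
      vertex 25.0 0.0 0.0
      vertex 25.0 0.0 19.0
    endloop
  endfacet
  facet normal 0.0000 -1.0000 0.0000
    outer loop
      vertex 0.0 0.0 0.0
      vertex 25.0 0.0 19.0
      vertex 0.0 0.0 19.0
    endloop
  endfacet
  facet normal 1.0000 0.0000 0.0000
    outer loop
      vertex 25.0 0.0 0.0
      vertex 25.0 4.0 0.0
      vertex 25.0 4.0 19.0
    endloop
  endfacet
  facet normal 1.0000 0.0000 0.0000
    outer loop
      vertex 25.0 0.0 0.0
      vertex 25.0 4.0 19.0
      vertex 25.0 0.0 19.0
    endloop
  endfacet
  facet normal 0.0000 1.0000 0.0000
    outer loop
      vertex 25.0 4.0 0.0
      vertex 11.0 4.0 0.0
      vertex 11.0 4.0 19.0
    endloop
  endfacet
  facet normal 0.0000 1.0000 0.0000
    outer loop
      vertex 25.0 4.0 0.0
      vertex 11.0 4.0 19.0
      vertex 25.0 4.0 19.0
    endloop
  endfacet
  facet normal 1.0000 0.0000 0.0000
    outer loop
      vertex 11.0 4.0 0.0
      vertex 11.0 25.0 0.0
      vertex 11.0 25.0 19.0
    endloop
  endfacet
  facet normal 1.0000 0.0000 0.0000
    outer loop
      vertex 11.0 4.0 0.0
      vertex 11.0 25.0 19.0
      vertex 11.0 4.0 19.0
    endloop
  endfacet
  facet normal 0.0000 1.0000 0.0000
    outer loop
      vertex 11.0 25.0 0.0
      vertex 0.0 25.0 0.0
      vertex 0.0 25.0 19.0
    endloop
  endfacet
  facet normal 0.0000 1.0000 0.0000
    outer loop
      vertex 11.0 25.0 0.0
      vertex 0.0 25.0 19.0
      vertex 11.0 25.0 19.0
    endloop
  endfacet
  facet normal -1.0000 0.0000 0.0000
    outer loop
      vertex 0.0 25.0 0.0
      vertex 0.0 0.0 0.0
      vertex 0.0 0.0 19.0
    endloop
  endfacet
  facet normal -1.0000 0.0000 0.0000
    outer loop
      vertex 0.0 25.0 0.0
      vertex 0.0 0.0 19.0
      vertex 0.0 25.0 19.0
    endloop
  endfacet
endsolid part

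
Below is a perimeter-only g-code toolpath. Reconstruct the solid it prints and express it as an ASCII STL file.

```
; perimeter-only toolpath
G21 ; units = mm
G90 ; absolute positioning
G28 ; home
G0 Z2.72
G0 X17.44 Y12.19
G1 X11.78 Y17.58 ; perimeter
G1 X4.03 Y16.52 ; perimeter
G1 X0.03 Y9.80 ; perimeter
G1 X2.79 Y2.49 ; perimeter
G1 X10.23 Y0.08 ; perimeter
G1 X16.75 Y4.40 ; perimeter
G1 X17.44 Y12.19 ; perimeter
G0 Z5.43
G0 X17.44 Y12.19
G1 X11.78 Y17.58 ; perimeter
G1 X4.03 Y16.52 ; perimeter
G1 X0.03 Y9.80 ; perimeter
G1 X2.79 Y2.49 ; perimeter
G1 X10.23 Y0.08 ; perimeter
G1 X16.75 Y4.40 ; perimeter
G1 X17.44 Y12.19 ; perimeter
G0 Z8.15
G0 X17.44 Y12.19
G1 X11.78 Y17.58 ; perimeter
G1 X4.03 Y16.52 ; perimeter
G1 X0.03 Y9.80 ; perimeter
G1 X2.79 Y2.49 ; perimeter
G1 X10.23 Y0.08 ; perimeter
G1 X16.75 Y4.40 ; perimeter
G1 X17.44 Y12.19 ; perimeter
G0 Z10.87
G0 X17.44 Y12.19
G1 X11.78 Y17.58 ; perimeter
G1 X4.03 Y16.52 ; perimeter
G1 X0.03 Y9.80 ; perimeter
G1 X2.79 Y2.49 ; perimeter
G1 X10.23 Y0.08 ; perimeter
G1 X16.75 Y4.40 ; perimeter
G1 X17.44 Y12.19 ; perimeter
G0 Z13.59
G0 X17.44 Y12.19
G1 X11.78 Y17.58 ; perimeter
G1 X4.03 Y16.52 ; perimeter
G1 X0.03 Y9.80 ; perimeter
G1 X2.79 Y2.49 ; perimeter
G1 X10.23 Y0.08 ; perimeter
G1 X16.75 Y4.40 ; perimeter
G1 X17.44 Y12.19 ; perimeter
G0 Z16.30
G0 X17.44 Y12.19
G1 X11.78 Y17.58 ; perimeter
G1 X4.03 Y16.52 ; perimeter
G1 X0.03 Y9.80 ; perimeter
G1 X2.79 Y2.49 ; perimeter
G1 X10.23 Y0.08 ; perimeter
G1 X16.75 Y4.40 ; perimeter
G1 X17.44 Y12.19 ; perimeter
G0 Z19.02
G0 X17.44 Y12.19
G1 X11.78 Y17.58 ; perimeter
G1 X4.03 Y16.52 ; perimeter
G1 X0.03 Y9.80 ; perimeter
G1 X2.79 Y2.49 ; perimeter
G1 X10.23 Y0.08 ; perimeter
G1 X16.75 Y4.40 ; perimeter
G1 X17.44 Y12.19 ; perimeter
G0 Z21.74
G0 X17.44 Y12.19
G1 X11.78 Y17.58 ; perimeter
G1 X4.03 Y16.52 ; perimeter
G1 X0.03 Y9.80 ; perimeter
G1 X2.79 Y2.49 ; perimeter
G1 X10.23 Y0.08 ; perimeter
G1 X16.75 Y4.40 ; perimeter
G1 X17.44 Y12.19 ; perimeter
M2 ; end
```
solid part
  facet normal 0.0000 0.0000 -1.0000
    outer loop
      vertex 4.03 16.52 0.00
      vertex 11.78 17.58 0.00
      vertex 17.44 12.19 0.00
    endloop
  endfacet
  facet normal 0.0000 0.0000 -1.0000
    outer loop
      vertex 0.03 9.80 0.00
      vertex 4.03 16.52 0.00
      vertex 17.44 12.19 0.00
    endloop
  endfacet
  facet normal 0.0000 0.0000 -1.0000
    outer loop
      vertex 2.79 2.49 0.00
      vertex 0.03 9.80 0.00
      vertex 17.44 12.19 0.00
    endloop
  endfacet
  facet normal 0.0000 0.0000 -1.0000
    outer loop
      vertex 10.23 0.08 0.00
      vertex 2.79 2.49 0.00
      vertex 17.44 12.19 0.00
    endloop
  endfacet
  facet normal 0.0000 0.0000 -1.0000
    outer loop
      vertex 16.75 4.40 0.00
      vertex 10.23 0.08 0.00
      vertex 17.44 12.19 0.00
    endloop
  endfacet
  facet normal 0.0000 0.0000 1.0000
    outer loop
      vertex 17.44 12.19 21.74
      vertex 11.78 17.58 21.74
      vertex 4.03 16.52 21.74
    endloop
  endfacet
  facet normal 0.0000 0.0000 1.0000
    outer loop
      vertex 17.44 12.19 21.74
      vertex 4.03 16.52 21.74
      vertex 0.03 9.80 21.74
    endloop
  endfacet
  facet normal 0.0000 0.0000 1.0000
    outer loop
      vertex 17.44 12.19 21.74
      vertex 0.03 9.80 21.74
      vertex 2.79 2.49 21.74
    endloop
  endfacet
  facet normal 0.0000 0.0000 1.0000
    outer loop
      vertex 17.44 12.19 21.74
      vertex 2.79 2.49 21.74
      vertex 10.23 0.08 21.74
    endloop
  endfacet
  facet normal 0.0000 0.0000 1.0000
    outer loop
      vertex 17.44 12.19 21.74
      vertex 10.23 0.08 21.74
      vertex 16.75 4.40 21.74
    endloop
  endfacet
  facet normal 0.6896 0.7242 0.0000
    outer loop
      vertex 17.44 12.19 0.00
      vertex 11.78 17.58 0.00
      vertex 11.78 17.58 21.74
    endloop
  endfacet
  facet normal 0.6896 0.7242 0.0000
    outer loop
      vertex 17.44 12.19 0.00
      vertex 11.78 17.58 21.74
      vertex 17.44 12.19 21.74
    endloop
  endfacet
  facet normal -0.1355 0.9908 0.0000
    outer loop
      vertex 11.78 17.58 0.00
      vertex 4.03 16.52 0.00
      vertex 4.03 16.52 21.74
    endloop
  endfacet
  facet normal -0.1355 0.9908 0.0000
    outer loop
      vertex 11.78 17.58 0.00
      vertex 4.03 16.52 21.74
      vertex 11.78 17.58 21.74
    endloop
  endfacet
  facet normal -0.8593 0.5115 0.0000
    outer loop
      vertex 4.03 16.52 0.00
      vertex 0.03 9.80 0.00
      vertex 0.03 9.80 21.74
    endloop
  endfacet
  facet normal -0.8593 0.5115 0.0000
    outer loop
      vertex 4.03 16.52 0.00
      vertex 0.03 9.80 21.74
      vertex 4.03 16.52 21.74
    endloop
  endfacet
  facet normal -0.9355 -0.3532 0.0000
    outer loop
      vertex 0.03 9.80 0.00
      vertex 2.79 2.49 0.00
      vertex 2.79 2.49 21.74
    endloop
  endfacet
  facet normal -0.9355 -0.3532 0.0000
    outer loop
      vertex 0.03 9.80 0.00
      vertex 2.79 2.49 21.74
      vertex 0.03 9.80 21.74
    endloop
  endfacet
  facet normal -0.3082 -0.9513 0.0000
    outer loop
      vertex 2.79 2.49 0.00
      vertex 10.23 0.08 0.00
      vertex 10.23 0.08 21.74
    endloop
  endfacet
  facet normal -0.3082 -0.9513 0.0000
    outer loop
      vertex 2.79 2.49 0.00
      vertex 10.23 0.08 21.74
      vertex 2.79 2.49 21.74
    endloop
  endfacet
  facet normal 0.5523 -0.8336 0.0000
    outer loop
      vertex 10.23 0.08 0.00
      vertex 16.75 4.40 0.00
      vertex 16.75 4.40 21.74
    endloop
  endfacet
  facet normal 0.5523 -0.8336 0.0000
    outer loop
      vertex 10.23 0.08 0.00
      vertex 16.75 4.40 21.74
      vertex 10.23 0.08 21.74
    endloop
  endfacet
  facet normal 0.9961 -0.0882 0.0000
    outer loop
      vertex 16.75 4.40 0.00
      vertex 17.44 12.19 0.00
      vertex 17.44 12.19 21.74
    endloop
  endfacet
  facet normal 0.9961 -0.0882 0.0000
    outer loop
      vertex 16.75 4.40 0.00
      vertex 17.44 12.19 21.74
      vertex 16.75 4.40 21.74
    endloop
  endfacet
endsolid part

The G0 Z moves step by Δz≈2.72 mm. Every layer's G1 loop is the same polygon, so the solid is a straight extrusion of it from z=0 to z≈21.7. Closing with flat bottom and top caps and triangulating gives 24 facets — a regular 7-sided prism (a cylinder approximated with 7 flat sides), circumscribed radius ≈ 9.01 mm, height ≈ 21.7 mm.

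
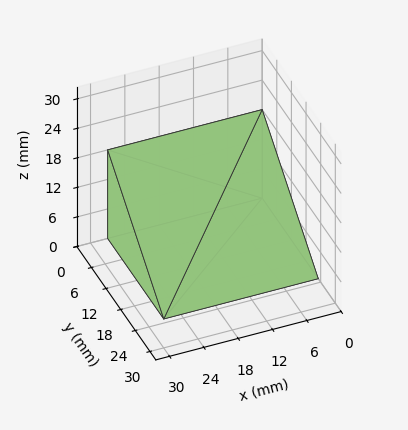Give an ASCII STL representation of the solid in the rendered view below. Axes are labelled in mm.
Reading the render: the shape is a wedge (ramp): 27 × 23 mm base, rising to 18 mm along the y=0 edge and sloping linearly to z=0 at y=23 (dimensions read to the nearest mm from the axis ticks). For the STL, each face is triangulated and given an outward normal.

solid part
  facet normal 0.0000 0.0000 -1.0000
    outer loop
      vertex 27.00 23.00 0.00
      vertex 27.00 0.00 0.00
      vertex 0.00 0.00 0.00
    endloop
  endfacet
  facet normal 0.0000 0.0000 -1.0000
    outer loop
      vertex 0.00 23.00 0.00
      vertex 27.00 23.00 0.00
      vertex 0.00 0.00 0.00
    endloop
  endfacet
  facet normal 0.0000 -1.0000 0.0000
    outer loop
      vertex 0.00 0.00 0.00
      vertex 27.00 0.00 0.00
      vertex 27.00 0.00 18.00
    endloop
  endfacet
  facet normal 0.0000 -1.0000 0.0000
    outer loop
      vertex 0.00 0.00 0.00
      vertex 27.00 0.00 18.00
      vertex 0.00 0.00 18.00
    endloop
  endfacet
  facet normal 0.0000 0.6163 0.7875
    outer loop
      vertex 0.00 0.00 18.00
      vertex 27.00 0.00 18.00
      vertex 27.00 23.00 0.00
    endloop
  endfacet
  facet normal 0.0000 0.6163 0.7875
    outer loop
      vertex 0.00 0.00 18.00
      vertex 27.00 23.00 0.00
      vertex 0.00 23.00 0.00
    endloop
  endfacet
  facet normal -1.0000 0.0000 0.0000
    outer loop
      vertex 0.00 0.00 18.00
      vertex 0.00 23.00 0.00
      vertex 0.00 0.00 0.00
    endloop
  endfacet
  facet normal 1.0000 0.0000 0.0000
    outer loop
      vertex 27.00 0.00 0.00
      vertex 27.00 23.00 0.00
      vertex 27.00 0.00 18.00
    endloop
  endfacet
endsolid part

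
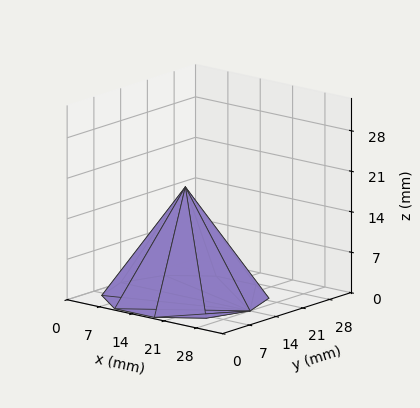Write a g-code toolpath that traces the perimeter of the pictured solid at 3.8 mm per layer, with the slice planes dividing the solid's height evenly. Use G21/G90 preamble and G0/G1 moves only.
Reading the render: the shape is a regular 10-sided pyramid, base circumscribed radius ≈ 14 mm, apex at z ≈ 19 mm (dimensions read to the nearest mm from the axis ticks). For the g-code, the solid's height is divided into equal slices at the stated Δz and each level perimeter traced with G1 moves after a G0 lift.

; perimeter-only toolpath
G21 ; units = mm
G90 ; absolute positioning
G28 ; home
; layer 1
G0 Z3.8
G0 X25.2 Y14.0
G1 X23.0 Y20.6
G1 X17.4 Y24.6
G1 X10.6 Y24.6
G1 X5.0 Y20.6
G1 X2.8 Y14.0
G1 X5.0 Y7.4
G1 X10.6 Y3.4
G1 X17.4 Y3.4
G1 X23.0 Y7.4
G1 X25.2 Y14.0
; layer 2
G0 Z7.6
G0 X22.4 Y14.0
G1 X20.8 Y18.9
G1 X16.6 Y22.0
G1 X11.4 Y22.0
G1 X7.2 Y18.9
G1 X5.6 Y14.0
G1 X7.2 Y9.1
G1 X11.4 Y6.0
G1 X16.6 Y6.0
G1 X20.8 Y9.1
G1 X22.4 Y14.0
; layer 3
G0 Z11.4
G0 X19.6 Y14.0
G1 X18.5 Y17.3
G1 X15.7 Y19.3
G1 X12.3 Y19.3
G1 X9.5 Y17.3
G1 X8.4 Y14.0
G1 X9.5 Y10.7
G1 X12.3 Y8.7
G1 X15.7 Y8.7
G1 X18.5 Y10.7
G1 X19.6 Y14.0
; layer 4
G0 Z15.2
G0 X16.8 Y14.0
G1 X16.3 Y15.6
G1 X14.9 Y16.7
G1 X13.1 Y16.7
G1 X11.7 Y15.6
G1 X11.2 Y14.0
G1 X11.7 Y12.4
G1 X13.1 Y11.3
G1 X14.9 Y11.3
G1 X16.3 Y12.4
G1 X16.8 Y14.0
M2 ; end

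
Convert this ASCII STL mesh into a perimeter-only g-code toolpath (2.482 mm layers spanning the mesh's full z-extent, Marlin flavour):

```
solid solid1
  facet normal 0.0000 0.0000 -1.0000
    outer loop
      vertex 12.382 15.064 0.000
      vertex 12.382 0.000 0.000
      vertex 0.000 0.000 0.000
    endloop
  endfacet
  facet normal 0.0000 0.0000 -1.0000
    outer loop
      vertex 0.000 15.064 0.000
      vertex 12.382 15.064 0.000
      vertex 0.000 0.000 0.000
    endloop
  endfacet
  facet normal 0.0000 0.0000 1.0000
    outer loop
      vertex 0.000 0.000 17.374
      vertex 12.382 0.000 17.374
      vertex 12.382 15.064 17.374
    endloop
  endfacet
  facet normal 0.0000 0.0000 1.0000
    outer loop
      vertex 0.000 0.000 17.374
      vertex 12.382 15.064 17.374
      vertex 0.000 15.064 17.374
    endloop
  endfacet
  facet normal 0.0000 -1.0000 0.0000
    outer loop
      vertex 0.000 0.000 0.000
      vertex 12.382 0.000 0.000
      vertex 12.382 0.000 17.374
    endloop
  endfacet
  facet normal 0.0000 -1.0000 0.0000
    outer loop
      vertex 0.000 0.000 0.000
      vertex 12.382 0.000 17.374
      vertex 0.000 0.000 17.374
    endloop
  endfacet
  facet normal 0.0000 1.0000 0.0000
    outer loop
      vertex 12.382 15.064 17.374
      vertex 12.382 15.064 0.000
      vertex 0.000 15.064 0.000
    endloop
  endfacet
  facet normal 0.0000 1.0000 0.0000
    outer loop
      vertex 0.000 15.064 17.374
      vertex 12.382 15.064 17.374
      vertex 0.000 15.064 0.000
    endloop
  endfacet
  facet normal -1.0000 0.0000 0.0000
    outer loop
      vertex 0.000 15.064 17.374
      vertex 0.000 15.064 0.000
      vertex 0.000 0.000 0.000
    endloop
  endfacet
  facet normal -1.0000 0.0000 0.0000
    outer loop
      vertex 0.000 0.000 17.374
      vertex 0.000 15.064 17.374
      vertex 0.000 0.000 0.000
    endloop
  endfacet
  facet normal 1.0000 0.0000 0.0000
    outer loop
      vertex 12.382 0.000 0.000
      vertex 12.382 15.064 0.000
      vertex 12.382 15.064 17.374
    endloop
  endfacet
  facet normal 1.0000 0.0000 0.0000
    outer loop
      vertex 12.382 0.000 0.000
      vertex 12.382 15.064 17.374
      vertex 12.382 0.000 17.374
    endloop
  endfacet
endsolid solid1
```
; perimeter-only toolpath
G21 ; units = mm
G90 ; absolute positioning
G28 ; home
; layer 1
G0 Z2.482
G0 X0.000 Y0.000
G1 X12.382 Y0.000
G1 X12.382 Y15.064
G1 X0.000 Y15.064
G1 X0.000 Y0.000
; layer 2
G0 Z4.964
G0 X0.000 Y0.000
G1 X12.382 Y0.000
G1 X12.382 Y15.064
G1 X0.000 Y15.064
G1 X0.000 Y0.000
; layer 3
G0 Z7.446
G0 X0.000 Y0.000
G1 X12.382 Y0.000
G1 X12.382 Y15.064
G1 X0.000 Y15.064
G1 X0.000 Y0.000
; layer 4
G0 Z9.928
G0 X0.000 Y0.000
G1 X12.382 Y0.000
G1 X12.382 Y15.064
G1 X0.000 Y15.064
G1 X0.000 Y0.000
; layer 5
G0 Z12.410
G0 X0.000 Y0.000
G1 X12.382 Y0.000
G1 X12.382 Y15.064
G1 X0.000 Y15.064
G1 X0.000 Y0.000
; layer 6
G0 Z14.892
G0 X0.000 Y0.000
G1 X12.382 Y0.000
G1 X12.382 Y15.064
G1 X0.000 Y15.064
G1 X0.000 Y0.000
; layer 7
G0 Z17.374
G0 X0.000 Y0.000
G1 X12.382 Y0.000
G1 X12.382 Y15.064
G1 X0.000 Y15.064
G1 X0.000 Y0.000
M2 ; end

The solid is a rectangular box, roughly 12.4 × 15.1 mm footprint and 17.4 mm tall. Slicing at Δz = 2.482 mm — 7 equal slices spanning the solid's height, so layer i sits at z = i·h/7 — gives 7 non-empty perimeters. Each is a 4-segment closed polygon; G0 lifts to the layer z and rapids to the start vertex, then G1 traces the edges.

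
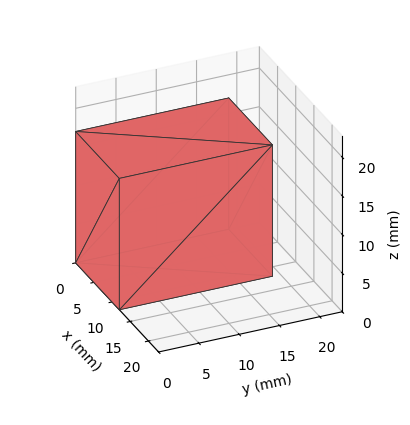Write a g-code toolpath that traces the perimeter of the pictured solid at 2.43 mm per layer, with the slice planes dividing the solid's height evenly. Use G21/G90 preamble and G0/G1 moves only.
Reading the render: the shape is a rectangular box, roughly 12 × 19 mm footprint and 17 mm tall (dimensions read to the nearest mm from the axis ticks). For the g-code, the solid's height is divided into equal slices at the stated Δz and each level perimeter traced with G1 moves after a G0 lift.

; perimeter-only toolpath
G21 ; units = mm
G90 ; absolute positioning
G28 ; home
; layer 1
G0 Z2.43
G0 X0.00 Y0.00
G1 X12.00 Y0.00
G1 X12.00 Y19.00
G1 X0.00 Y19.00
G1 X0.00 Y0.00
; layer 2
G0 Z4.86
G0 X0.00 Y0.00
G1 X12.00 Y0.00
G1 X12.00 Y19.00
G1 X0.00 Y19.00
G1 X0.00 Y0.00
; layer 3
G0 Z7.29
G0 X0.00 Y0.00
G1 X12.00 Y0.00
G1 X12.00 Y19.00
G1 X0.00 Y19.00
G1 X0.00 Y0.00
; layer 4
G0 Z9.71
G0 X0.00 Y0.00
G1 X12.00 Y0.00
G1 X12.00 Y19.00
G1 X0.00 Y19.00
G1 X0.00 Y0.00
; layer 5
G0 Z12.14
G0 X0.00 Y0.00
G1 X12.00 Y0.00
G1 X12.00 Y19.00
G1 X0.00 Y19.00
G1 X0.00 Y0.00
; layer 6
G0 Z14.57
G0 X0.00 Y0.00
G1 X12.00 Y0.00
G1 X12.00 Y19.00
G1 X0.00 Y19.00
G1 X0.00 Y0.00
; layer 7
G0 Z17.00
G0 X0.00 Y0.00
G1 X12.00 Y0.00
G1 X12.00 Y19.00
G1 X0.00 Y19.00
G1 X0.00 Y0.00
M2 ; end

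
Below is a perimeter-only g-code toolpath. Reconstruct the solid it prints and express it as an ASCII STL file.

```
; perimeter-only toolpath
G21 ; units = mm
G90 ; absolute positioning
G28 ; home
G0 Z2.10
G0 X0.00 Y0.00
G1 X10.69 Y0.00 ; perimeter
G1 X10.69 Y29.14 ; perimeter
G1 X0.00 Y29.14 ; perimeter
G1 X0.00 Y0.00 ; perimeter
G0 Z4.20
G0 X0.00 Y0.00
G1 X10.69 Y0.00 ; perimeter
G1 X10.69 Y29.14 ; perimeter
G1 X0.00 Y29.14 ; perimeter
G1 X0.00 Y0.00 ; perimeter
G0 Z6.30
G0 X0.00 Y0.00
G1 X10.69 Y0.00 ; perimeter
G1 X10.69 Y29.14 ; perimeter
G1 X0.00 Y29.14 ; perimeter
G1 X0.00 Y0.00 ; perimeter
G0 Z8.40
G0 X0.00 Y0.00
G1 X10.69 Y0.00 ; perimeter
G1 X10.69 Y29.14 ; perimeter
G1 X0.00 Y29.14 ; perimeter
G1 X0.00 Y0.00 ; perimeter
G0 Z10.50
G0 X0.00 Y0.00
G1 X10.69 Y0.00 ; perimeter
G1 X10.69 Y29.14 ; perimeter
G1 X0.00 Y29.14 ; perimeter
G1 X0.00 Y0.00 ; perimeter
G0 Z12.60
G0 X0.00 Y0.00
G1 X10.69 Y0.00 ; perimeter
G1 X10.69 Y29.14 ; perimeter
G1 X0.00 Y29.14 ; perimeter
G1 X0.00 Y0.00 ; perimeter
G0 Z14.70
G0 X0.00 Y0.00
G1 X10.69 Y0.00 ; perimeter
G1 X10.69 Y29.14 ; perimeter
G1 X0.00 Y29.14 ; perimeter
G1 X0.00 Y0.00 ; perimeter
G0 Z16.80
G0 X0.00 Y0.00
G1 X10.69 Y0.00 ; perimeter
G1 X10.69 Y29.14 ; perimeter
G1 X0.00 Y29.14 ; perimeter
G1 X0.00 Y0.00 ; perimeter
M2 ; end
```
solid part
  facet normal 0.0000 0.0000 -1.0000
    outer loop
      vertex 10.69 29.14 0.00
      vertex 10.69 0.00 0.00
      vertex 0.00 0.00 0.00
    endloop
  endfacet
  facet normal 0.0000 0.0000 -1.0000
    outer loop
      vertex 0.00 29.14 0.00
      vertex 10.69 29.14 0.00
      vertex 0.00 0.00 0.00
    endloop
  endfacet
  facet normal 0.0000 0.0000 1.0000
    outer loop
      vertex 0.00 0.00 16.80
      vertex 10.69 0.00 16.80
      vertex 10.69 29.14 16.80
    endloop
  endfacet
  facet normal 0.0000 0.0000 1.0000
    outer loop
      vertex 0.00 0.00 16.80
      vertex 10.69 29.14 16.80
      vertex 0.00 29.14 16.80
    endloop
  endfacet
  facet normal 0.0000 -1.0000 0.0000
    outer loop
      vertex 0.00 0.00 0.00
      vertex 10.69 0.00 0.00
      vertex 10.69 0.00 16.80
    endloop
  endfacet
  facet normal 0.0000 -1.0000 0.0000
    outer loop
      vertex 0.00 0.00 0.00
      vertex 10.69 0.00 16.80
      vertex 0.00 0.00 16.80
    endloop
  endfacet
  facet normal 0.0000 1.0000 0.0000
    outer loop
      vertex 10.69 29.14 16.80
      vertex 10.69 29.14 0.00
      vertex 0.00 29.14 0.00
    endloop
  endfacet
  facet normal 0.0000 1.0000 0.0000
    outer loop
      vertex 0.00 29.14 16.80
      vertex 10.69 29.14 16.80
      vertex 0.00 29.14 0.00
    endloop
  endfacet
  facet normal -1.0000 0.0000 0.0000
    outer loop
      vertex 0.00 29.14 16.80
      vertex 0.00 29.14 0.00
      vertex 0.00 0.00 0.00
    endloop
  endfacet
  facet normal -1.0000 0.0000 0.0000
    outer loop
      vertex 0.00 0.00 16.80
      vertex 0.00 29.14 16.80
      vertex 0.00 0.00 0.00
    endloop
  endfacet
  facet normal 1.0000 0.0000 0.0000
    outer loop
      vertex 10.69 0.00 0.00
      vertex 10.69 29.14 0.00
      vertex 10.69 29.14 16.80
    endloop
  endfacet
  facet normal 1.0000 0.0000 0.0000
    outer loop
      vertex 10.69 0.00 0.00
      vertex 10.69 29.14 16.80
      vertex 10.69 0.00 16.80
    endloop
  endfacet
endsolid part

The G0 Z moves step by Δz≈2.10 mm. Every layer's G1 loop is the same polygon, so the solid is a straight extrusion of it from z=0 to z≈16.8. Closing with flat bottom and top caps and triangulating gives 12 facets — a rectangular box, roughly 10.7 × 29.1 mm footprint and 16.8 mm tall.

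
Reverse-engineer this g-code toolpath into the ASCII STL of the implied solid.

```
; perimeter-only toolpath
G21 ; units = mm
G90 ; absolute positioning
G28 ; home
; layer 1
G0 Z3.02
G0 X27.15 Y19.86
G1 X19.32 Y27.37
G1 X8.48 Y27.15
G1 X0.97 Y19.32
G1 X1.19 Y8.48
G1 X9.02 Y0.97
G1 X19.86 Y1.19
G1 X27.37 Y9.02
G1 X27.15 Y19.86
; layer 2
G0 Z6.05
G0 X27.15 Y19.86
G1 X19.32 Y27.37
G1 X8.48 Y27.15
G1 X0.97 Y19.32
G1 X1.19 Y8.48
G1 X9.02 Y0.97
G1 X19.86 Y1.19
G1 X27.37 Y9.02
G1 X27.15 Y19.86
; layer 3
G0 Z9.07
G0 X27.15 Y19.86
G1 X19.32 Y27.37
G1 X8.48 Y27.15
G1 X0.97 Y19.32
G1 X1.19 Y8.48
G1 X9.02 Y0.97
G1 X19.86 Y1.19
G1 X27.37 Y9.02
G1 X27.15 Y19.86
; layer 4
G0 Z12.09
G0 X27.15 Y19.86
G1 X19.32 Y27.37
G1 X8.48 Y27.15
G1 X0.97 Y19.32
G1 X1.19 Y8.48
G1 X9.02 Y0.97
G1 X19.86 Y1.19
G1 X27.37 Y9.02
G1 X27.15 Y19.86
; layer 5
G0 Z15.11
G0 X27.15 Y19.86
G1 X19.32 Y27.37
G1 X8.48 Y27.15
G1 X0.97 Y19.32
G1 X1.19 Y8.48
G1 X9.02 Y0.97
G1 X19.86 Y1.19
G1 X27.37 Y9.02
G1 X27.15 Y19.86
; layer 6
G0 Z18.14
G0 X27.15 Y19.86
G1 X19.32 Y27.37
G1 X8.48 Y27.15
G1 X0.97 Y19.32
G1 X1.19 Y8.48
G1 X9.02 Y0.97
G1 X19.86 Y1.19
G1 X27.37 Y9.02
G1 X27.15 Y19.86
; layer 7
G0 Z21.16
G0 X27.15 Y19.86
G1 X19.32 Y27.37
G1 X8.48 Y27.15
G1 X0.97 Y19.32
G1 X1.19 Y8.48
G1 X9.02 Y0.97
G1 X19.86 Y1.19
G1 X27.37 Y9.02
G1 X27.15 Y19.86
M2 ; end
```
solid part
  facet normal 0.0000 0.0000 -1.0000
    outer loop
      vertex 8.48 27.15 0.00
      vertex 19.32 27.37 0.00
      vertex 27.15 19.86 0.00
    endloop
  endfacet
  facet normal 0.0000 0.0000 -1.0000
    outer loop
      vertex 0.97 19.32 0.00
      vertex 8.48 27.15 0.00
      vertex 27.15 19.86 0.00
    endloop
  endfacet
  facet normal 0.0000 0.0000 -1.0000
    outer loop
      vertex 1.19 8.48 0.00
      vertex 0.97 19.32 0.00
      vertex 27.15 19.86 0.00
    endloop
  endfacet
  facet normal 0.0000 0.0000 -1.0000
    outer loop
      vertex 9.02 0.97 0.00
      vertex 1.19 8.48 0.00
      vertex 27.15 19.86 0.00
    endloop
  endfacet
  facet normal 0.0000 0.0000 -1.0000
    outer loop
      vertex 19.86 1.19 0.00
      vertex 9.02 0.97 0.00
      vertex 27.15 19.86 0.00
    endloop
  endfacet
  facet normal 0.0000 0.0000 -1.0000
    outer loop
      vertex 27.37 9.02 0.00
      vertex 19.86 1.19 0.00
      vertex 27.15 19.86 0.00
    endloop
  endfacet
  facet normal 0.0000 0.0000 1.0000
    outer loop
      vertex 27.15 19.86 21.16
      vertex 19.32 27.37 21.16
      vertex 8.48 27.15 21.16
    endloop
  endfacet
  facet normal 0.0000 0.0000 1.0000
    outer loop
      vertex 27.15 19.86 21.16
      vertex 8.48 27.15 21.16
      vertex 0.97 19.32 21.16
    endloop
  endfacet
  facet normal 0.0000 0.0000 1.0000
    outer loop
      vertex 27.15 19.86 21.16
      vertex 0.97 19.32 21.16
      vertex 1.19 8.48 21.16
    endloop
  endfacet
  facet normal 0.0000 0.0000 1.0000
    outer loop
      vertex 27.15 19.86 21.16
      vertex 1.19 8.48 21.16
      vertex 9.02 0.97 21.16
    endloop
  endfacet
  facet normal 0.0000 0.0000 1.0000
    outer loop
      vertex 27.15 19.86 21.16
      vertex 9.02 0.97 21.16
      vertex 19.86 1.19 21.16
    endloop
  endfacet
  facet normal 0.0000 0.0000 1.0000
    outer loop
      vertex 27.15 19.86 21.16
      vertex 19.86 1.19 21.16
      vertex 27.37 9.02 21.16
    endloop
  endfacet
  facet normal 0.6922 0.7217 0.0000
    outer loop
      vertex 27.15 19.86 0.00
      vertex 19.32 27.37 0.00
      vertex 19.32 27.37 21.16
    endloop
  endfacet
  facet normal 0.6922 0.7217 0.0000
    outer loop
      vertex 27.15 19.86 0.00
      vertex 19.32 27.37 21.16
      vertex 27.15 19.86 21.16
    endloop
  endfacet
  facet normal -0.0203 0.9998 0.0000
    outer loop
      vertex 19.32 27.37 0.00
      vertex 8.48 27.15 0.00
      vertex 8.48 27.15 21.16
    endloop
  endfacet
  facet normal -0.0203 0.9998 0.0000
    outer loop
      vertex 19.32 27.37 0.00
      vertex 8.48 27.15 21.16
      vertex 19.32 27.37 21.16
    endloop
  endfacet
  facet normal -0.7217 0.6922 0.0000
    outer loop
      vertex 8.48 27.15 0.00
      vertex 0.97 19.32 0.00
      vertex 0.97 19.32 21.16
    endloop
  endfacet
  facet normal -0.7217 0.6922 0.0000
    outer loop
      vertex 8.48 27.15 0.00
      vertex 0.97 19.32 21.16
      vertex 8.48 27.15 21.16
    endloop
  endfacet
  facet normal -0.9998 -0.0203 0.0000
    outer loop
      vertex 0.97 19.32 0.00
      vertex 1.19 8.48 0.00
      vertex 1.19 8.48 21.16
    endloop
  endfacet
  facet normal -0.9998 -0.0203 0.0000
    outer loop
      vertex 0.97 19.32 0.00
      vertex 1.19 8.48 21.16
      vertex 0.97 19.32 21.16
    endloop
  endfacet
  facet normal -0.6922 -0.7217 0.0000
    outer loop
      vertex 1.19 8.48 0.00
      vertex 9.02 0.97 0.00
      vertex 9.02 0.97 21.16
    endloop
  endfacet
  facet normal -0.6922 -0.7217 0.0000
    outer loop
      vertex 1.19 8.48 0.00
      vertex 9.02 0.97 21.16
      vertex 1.19 8.48 21.16
    endloop
  endfacet
  facet normal 0.0203 -0.9998 0.0000
    outer loop
      vertex 9.02 0.97 0.00
      vertex 19.86 1.19 0.00
      vertex 19.86 1.19 21.16
    endloop
  endfacet
  facet normal 0.0203 -0.9998 0.0000
    outer loop
      vertex 9.02 0.97 0.00
      vertex 19.86 1.19 21.16
      vertex 9.02 0.97 21.16
    endloop
  endfacet
  facet normal 0.7217 -0.6922 0.0000
    outer loop
      vertex 19.86 1.19 0.00
      vertex 27.37 9.02 0.00
      vertex 27.37 9.02 21.16
    endloop
  endfacet
  facet normal 0.7217 -0.6922 0.0000
    outer loop
      vertex 19.86 1.19 0.00
      vertex 27.37 9.02 21.16
      vertex 19.86 1.19 21.16
    endloop
  endfacet
  facet normal 0.9998 0.0203 0.0000
    outer loop
      vertex 27.37 9.02 0.00
      vertex 27.15 19.86 0.00
      vertex 27.15 19.86 21.16
    endloop
  endfacet
  facet normal 0.9998 0.0203 0.0000
    outer loop
      vertex 27.37 9.02 0.00
      vertex 27.15 19.86 21.16
      vertex 27.37 9.02 21.16
    endloop
  endfacet
endsolid part

The G0 Z moves step by Δz≈3.02 mm. Every layer's G1 loop is the same polygon, so the solid is a straight extrusion of it from z=0 to z≈21.2. Closing with flat bottom and top caps and triangulating gives 28 facets — a regular 8-sided prism (a cylinder approximated with 8 flat sides), circumscribed radius ≈ 14.2 mm, height ≈ 21.2 mm.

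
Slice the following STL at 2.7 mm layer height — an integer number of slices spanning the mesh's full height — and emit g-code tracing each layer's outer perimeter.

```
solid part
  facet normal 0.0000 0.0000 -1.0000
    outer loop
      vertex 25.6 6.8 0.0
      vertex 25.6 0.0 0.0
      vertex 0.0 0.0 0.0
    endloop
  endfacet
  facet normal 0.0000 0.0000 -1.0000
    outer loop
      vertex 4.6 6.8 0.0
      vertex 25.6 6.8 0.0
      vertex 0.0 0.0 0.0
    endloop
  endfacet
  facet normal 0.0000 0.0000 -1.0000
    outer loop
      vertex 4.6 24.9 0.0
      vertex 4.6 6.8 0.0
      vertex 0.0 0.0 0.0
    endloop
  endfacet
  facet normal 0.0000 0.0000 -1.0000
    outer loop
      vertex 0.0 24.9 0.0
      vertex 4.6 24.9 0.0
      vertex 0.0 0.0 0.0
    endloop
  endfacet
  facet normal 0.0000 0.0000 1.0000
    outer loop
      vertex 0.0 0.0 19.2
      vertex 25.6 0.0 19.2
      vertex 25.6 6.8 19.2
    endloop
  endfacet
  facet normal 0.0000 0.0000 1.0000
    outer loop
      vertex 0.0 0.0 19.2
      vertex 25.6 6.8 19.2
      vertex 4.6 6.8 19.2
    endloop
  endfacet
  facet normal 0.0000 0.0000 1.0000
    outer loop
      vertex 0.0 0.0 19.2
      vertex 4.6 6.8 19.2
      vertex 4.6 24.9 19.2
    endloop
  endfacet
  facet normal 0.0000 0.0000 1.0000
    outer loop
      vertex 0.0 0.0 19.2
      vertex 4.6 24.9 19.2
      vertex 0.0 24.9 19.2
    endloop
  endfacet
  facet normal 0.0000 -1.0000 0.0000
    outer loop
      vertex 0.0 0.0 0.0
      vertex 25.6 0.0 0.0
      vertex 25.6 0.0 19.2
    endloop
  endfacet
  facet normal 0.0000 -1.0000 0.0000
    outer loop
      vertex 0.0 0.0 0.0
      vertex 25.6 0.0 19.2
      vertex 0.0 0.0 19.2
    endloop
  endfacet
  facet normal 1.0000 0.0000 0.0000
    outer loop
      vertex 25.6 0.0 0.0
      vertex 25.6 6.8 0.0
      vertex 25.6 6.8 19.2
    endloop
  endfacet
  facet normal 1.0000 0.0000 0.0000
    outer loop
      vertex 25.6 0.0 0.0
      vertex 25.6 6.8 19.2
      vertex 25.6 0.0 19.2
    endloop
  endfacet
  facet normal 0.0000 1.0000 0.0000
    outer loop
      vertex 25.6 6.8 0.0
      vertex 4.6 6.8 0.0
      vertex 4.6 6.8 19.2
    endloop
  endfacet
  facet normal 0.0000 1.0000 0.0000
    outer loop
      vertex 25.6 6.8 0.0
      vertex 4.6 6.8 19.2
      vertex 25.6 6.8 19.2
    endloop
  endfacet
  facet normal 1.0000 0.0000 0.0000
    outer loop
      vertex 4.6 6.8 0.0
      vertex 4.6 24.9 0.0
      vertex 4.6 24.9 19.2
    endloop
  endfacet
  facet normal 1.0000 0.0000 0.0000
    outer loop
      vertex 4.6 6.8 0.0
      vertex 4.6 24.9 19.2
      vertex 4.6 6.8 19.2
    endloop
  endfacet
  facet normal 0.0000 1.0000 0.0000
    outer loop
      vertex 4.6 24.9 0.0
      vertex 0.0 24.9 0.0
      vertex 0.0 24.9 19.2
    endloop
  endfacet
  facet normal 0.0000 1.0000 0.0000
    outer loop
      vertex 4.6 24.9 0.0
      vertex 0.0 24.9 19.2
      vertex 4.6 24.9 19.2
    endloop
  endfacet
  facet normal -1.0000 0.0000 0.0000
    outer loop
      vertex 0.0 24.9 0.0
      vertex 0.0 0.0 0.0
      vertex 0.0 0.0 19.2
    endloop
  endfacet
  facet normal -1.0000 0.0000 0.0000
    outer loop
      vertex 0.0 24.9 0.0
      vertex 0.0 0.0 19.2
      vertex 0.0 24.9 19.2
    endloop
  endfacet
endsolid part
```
; perimeter-only toolpath
G21 ; units = mm
G90 ; absolute positioning
G28 ; home
; layer 1
G0 Z2.7
G0 X0.0 Y0.0
G1 X25.6 Y0.0
G1 X25.6 Y6.8
G1 X4.6 Y6.8
G1 X4.6 Y24.9
G1 X0.0 Y24.9
G1 X0.0 Y0.0
; layer 2
G0 Z5.5
G0 X0.0 Y0.0
G1 X25.6 Y0.0
G1 X25.6 Y6.8
G1 X4.6 Y6.8
G1 X4.6 Y24.9
G1 X0.0 Y24.9
G1 X0.0 Y0.0
; layer 3
G0 Z8.2
G0 X0.0 Y0.0
G1 X25.6 Y0.0
G1 X25.6 Y6.8
G1 X4.6 Y6.8
G1 X4.6 Y24.9
G1 X0.0 Y24.9
G1 X0.0 Y0.0
; layer 4
G0 Z11.0
G0 X0.0 Y0.0
G1 X25.6 Y0.0
G1 X25.6 Y6.8
G1 X4.6 Y6.8
G1 X4.6 Y24.9
G1 X0.0 Y24.9
G1 X0.0 Y0.0
; layer 5
G0 Z13.7
G0 X0.0 Y0.0
G1 X25.6 Y0.0
G1 X25.6 Y6.8
G1 X4.6 Y6.8
G1 X4.6 Y24.9
G1 X0.0 Y24.9
G1 X0.0 Y0.0
; layer 6
G0 Z16.5
G0 X0.0 Y0.0
G1 X25.6 Y0.0
G1 X25.6 Y6.8
G1 X4.6 Y6.8
G1 X4.6 Y24.9
G1 X0.0 Y24.9
G1 X0.0 Y0.0
; layer 7
G0 Z19.2
G0 X0.0 Y0.0
G1 X25.6 Y0.0
G1 X25.6 Y6.8
G1 X4.6 Y6.8
G1 X4.6 Y24.9
G1 X0.0 Y24.9
G1 X0.0 Y0.0
M2 ; end

The solid is an L-shaped prism: outer 25.6 × 24.9 mm, arm thicknesses ≈ 6.8 mm (horizontal) and 4.6 mm (vertical), extruded 19.2 mm in z. Slicing at Δz = 2.7 mm — 7 equal slices spanning the solid's height, so layer i sits at z = i·h/7 — gives 7 non-empty perimeters. Each is a 6-segment closed polygon; G0 lifts to the layer z and rapids to the start vertex, then G1 traces the edges.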